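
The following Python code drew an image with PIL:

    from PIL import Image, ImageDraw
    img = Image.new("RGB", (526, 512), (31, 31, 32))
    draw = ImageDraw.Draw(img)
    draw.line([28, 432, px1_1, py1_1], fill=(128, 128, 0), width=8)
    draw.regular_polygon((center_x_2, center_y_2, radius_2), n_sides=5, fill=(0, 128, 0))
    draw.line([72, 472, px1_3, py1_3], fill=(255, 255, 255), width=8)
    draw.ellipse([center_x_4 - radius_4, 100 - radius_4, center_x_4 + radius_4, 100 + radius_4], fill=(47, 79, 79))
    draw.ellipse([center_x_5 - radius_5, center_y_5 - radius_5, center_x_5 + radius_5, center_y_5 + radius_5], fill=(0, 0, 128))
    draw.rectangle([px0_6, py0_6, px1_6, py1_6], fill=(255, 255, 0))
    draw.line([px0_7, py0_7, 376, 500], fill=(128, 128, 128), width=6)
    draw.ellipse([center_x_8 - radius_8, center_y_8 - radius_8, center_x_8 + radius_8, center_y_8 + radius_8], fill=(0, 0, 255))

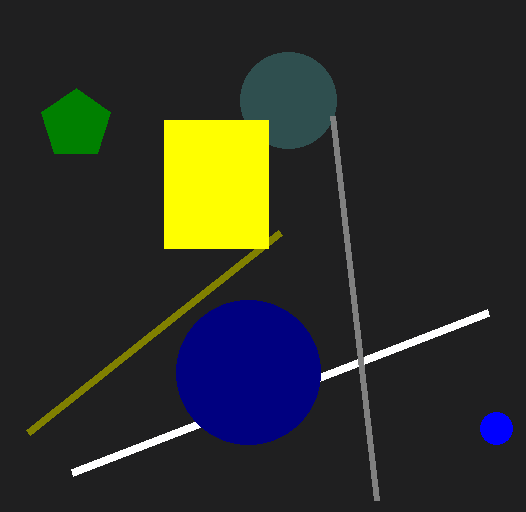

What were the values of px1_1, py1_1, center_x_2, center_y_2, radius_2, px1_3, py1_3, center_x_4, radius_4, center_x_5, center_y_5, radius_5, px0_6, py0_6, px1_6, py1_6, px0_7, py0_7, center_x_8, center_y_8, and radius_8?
px1_1 = 280, py1_1 = 232, center_x_2 = 76, center_y_2 = 124, radius_2 = 36, px1_3 = 488, py1_3 = 312, center_x_4 = 288, radius_4 = 48, center_x_5 = 248, center_y_5 = 372, radius_5 = 72, px0_6 = 164, py0_6 = 120, px1_6 = 268, py1_6 = 248, px0_7 = 332, py0_7 = 116, center_x_8 = 496, center_y_8 = 428, radius_8 = 16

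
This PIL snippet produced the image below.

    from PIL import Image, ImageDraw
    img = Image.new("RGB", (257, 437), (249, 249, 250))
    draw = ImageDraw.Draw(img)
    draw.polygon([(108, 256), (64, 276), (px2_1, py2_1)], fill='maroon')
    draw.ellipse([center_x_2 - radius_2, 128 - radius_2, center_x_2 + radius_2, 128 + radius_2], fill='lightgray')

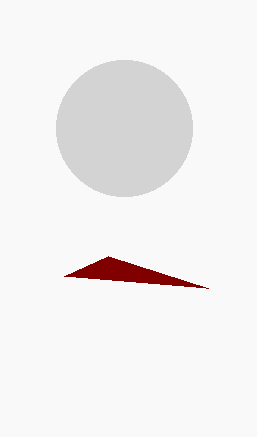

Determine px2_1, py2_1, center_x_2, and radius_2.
px2_1 = 208
py2_1 = 288
center_x_2 = 124
radius_2 = 68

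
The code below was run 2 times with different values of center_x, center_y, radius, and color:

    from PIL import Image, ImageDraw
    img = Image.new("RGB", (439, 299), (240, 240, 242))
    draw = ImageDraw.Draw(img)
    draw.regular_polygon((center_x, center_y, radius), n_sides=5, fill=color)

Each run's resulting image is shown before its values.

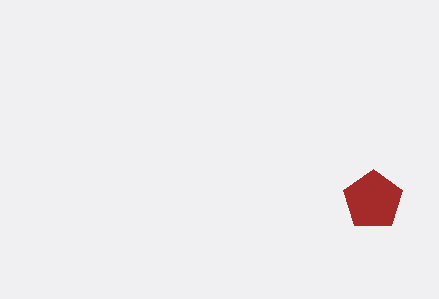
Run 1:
center_x = 373; center_y = 200; radius = 31; color = 'brown'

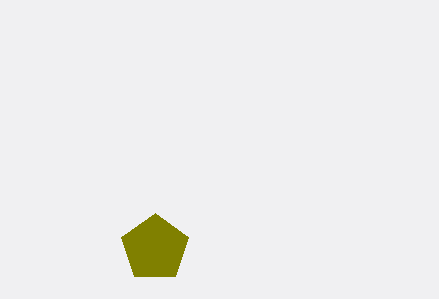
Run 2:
center_x = 155; center_y = 248; radius = 35; color = 'olive'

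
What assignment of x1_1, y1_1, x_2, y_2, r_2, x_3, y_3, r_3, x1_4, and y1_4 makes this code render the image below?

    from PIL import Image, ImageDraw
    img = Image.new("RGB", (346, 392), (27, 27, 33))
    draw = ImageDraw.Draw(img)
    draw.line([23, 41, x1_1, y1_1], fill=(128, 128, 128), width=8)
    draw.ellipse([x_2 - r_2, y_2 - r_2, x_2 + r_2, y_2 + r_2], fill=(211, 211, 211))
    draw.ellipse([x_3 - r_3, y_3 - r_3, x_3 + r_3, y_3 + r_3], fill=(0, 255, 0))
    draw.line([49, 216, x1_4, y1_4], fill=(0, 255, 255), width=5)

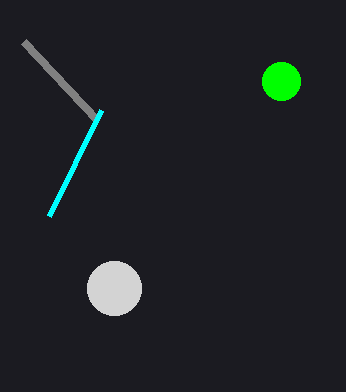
x1_1 = 97
y1_1 = 120
x_2 = 114
y_2 = 288
r_2 = 27
x_3 = 281
y_3 = 81
r_3 = 19
x1_4 = 101
y1_4 = 110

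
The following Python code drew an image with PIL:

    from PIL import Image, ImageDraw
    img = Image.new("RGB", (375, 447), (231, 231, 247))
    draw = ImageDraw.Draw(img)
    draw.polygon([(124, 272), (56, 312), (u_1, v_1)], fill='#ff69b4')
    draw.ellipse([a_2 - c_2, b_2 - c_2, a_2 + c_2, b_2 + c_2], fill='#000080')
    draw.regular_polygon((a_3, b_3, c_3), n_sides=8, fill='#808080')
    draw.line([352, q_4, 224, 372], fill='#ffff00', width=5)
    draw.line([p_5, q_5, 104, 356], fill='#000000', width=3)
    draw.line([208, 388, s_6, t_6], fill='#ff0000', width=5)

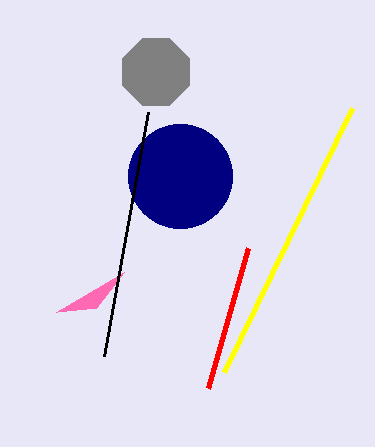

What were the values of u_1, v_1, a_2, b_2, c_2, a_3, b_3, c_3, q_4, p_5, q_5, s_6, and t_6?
u_1 = 96; v_1 = 308; a_2 = 180; b_2 = 176; c_2 = 52; a_3 = 156; b_3 = 72; c_3 = 36; q_4 = 108; p_5 = 148; q_5 = 112; s_6 = 248; t_6 = 248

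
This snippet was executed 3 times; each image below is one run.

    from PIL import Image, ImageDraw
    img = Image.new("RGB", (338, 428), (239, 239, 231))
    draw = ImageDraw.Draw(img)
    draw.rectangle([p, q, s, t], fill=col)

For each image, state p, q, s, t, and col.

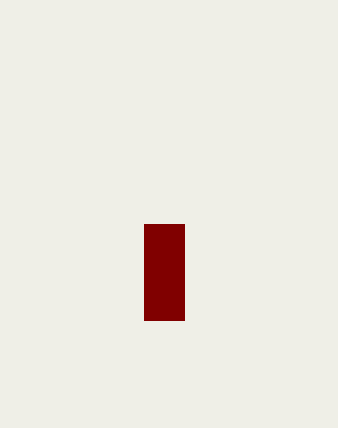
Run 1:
p = 144; q = 224; s = 184; t = 320; col = 'maroon'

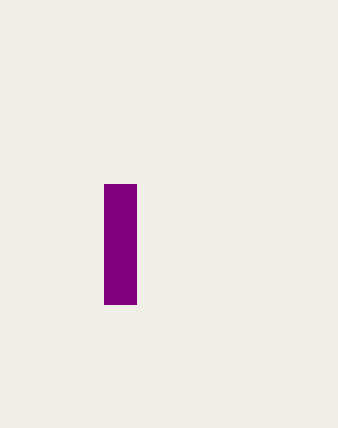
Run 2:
p = 104
q = 184
s = 136
t = 304
col = 'purple'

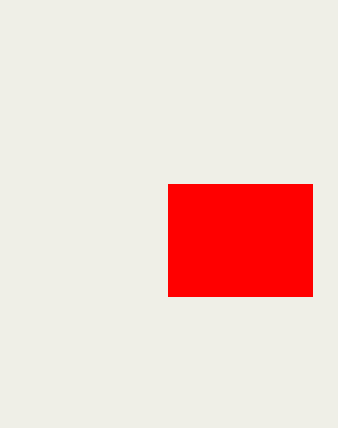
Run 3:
p = 168; q = 184; s = 312; t = 296; col = 'red'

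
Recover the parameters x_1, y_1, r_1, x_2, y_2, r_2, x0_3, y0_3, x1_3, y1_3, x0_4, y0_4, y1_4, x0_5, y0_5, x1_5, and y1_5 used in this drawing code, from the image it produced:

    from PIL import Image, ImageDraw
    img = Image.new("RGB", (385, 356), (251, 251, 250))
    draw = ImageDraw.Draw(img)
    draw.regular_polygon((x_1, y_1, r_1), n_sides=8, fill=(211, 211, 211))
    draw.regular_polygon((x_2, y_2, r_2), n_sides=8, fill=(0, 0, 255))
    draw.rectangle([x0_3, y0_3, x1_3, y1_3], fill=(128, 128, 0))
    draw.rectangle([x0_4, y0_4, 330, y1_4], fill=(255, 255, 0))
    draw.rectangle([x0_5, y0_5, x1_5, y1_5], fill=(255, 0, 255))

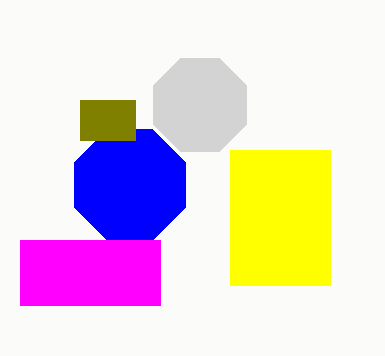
x_1 = 200, y_1 = 105, r_1 = 50, x_2 = 130, y_2 = 185, r_2 = 60, x0_3 = 80, y0_3 = 100, x1_3 = 135, y1_3 = 140, x0_4 = 230, y0_4 = 150, y1_4 = 285, x0_5 = 20, y0_5 = 240, x1_5 = 160, y1_5 = 305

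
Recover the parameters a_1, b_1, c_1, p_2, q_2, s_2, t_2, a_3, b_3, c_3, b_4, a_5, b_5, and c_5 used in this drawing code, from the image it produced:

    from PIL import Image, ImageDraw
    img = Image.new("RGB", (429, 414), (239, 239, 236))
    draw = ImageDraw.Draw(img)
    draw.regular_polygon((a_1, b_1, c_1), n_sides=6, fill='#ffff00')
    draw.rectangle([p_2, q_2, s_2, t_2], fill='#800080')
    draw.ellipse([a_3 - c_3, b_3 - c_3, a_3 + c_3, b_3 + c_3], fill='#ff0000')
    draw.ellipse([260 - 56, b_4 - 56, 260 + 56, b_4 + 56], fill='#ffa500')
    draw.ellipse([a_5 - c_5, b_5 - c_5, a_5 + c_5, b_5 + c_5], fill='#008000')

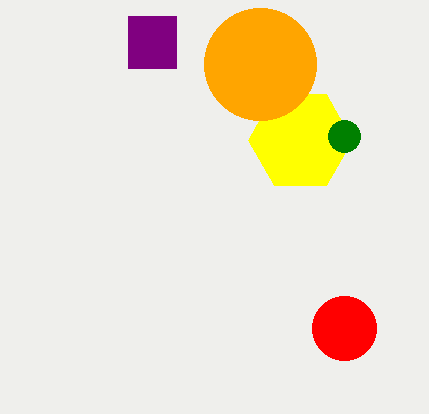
a_1 = 300
b_1 = 140
c_1 = 52
p_2 = 128
q_2 = 16
s_2 = 176
t_2 = 68
a_3 = 344
b_3 = 328
c_3 = 32
b_4 = 64
a_5 = 344
b_5 = 136
c_5 = 16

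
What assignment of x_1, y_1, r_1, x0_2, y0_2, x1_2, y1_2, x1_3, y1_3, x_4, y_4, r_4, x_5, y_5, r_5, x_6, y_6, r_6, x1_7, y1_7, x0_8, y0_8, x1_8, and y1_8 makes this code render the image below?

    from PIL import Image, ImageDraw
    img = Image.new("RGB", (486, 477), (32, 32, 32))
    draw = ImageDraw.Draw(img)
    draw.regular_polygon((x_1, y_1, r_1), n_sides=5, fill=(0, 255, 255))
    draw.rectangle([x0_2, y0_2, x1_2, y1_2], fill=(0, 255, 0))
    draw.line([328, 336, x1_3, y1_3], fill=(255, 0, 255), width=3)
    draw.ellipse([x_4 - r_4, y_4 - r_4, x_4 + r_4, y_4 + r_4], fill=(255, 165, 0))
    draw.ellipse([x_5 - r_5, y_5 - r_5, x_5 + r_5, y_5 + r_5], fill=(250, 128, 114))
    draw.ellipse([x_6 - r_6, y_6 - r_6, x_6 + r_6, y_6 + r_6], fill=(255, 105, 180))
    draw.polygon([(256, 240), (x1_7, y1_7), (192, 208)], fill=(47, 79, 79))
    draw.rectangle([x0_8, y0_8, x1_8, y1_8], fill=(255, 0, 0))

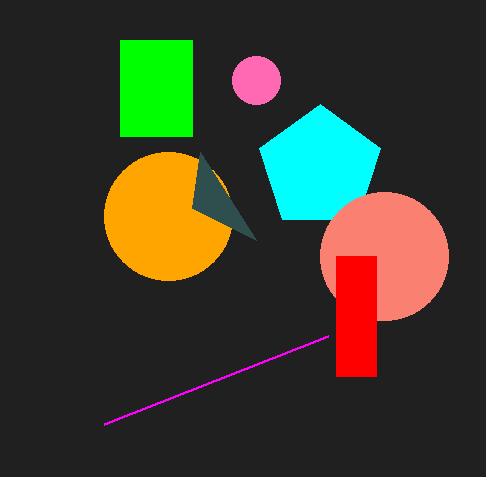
x_1 = 320; y_1 = 168; r_1 = 64; x0_2 = 120; y0_2 = 40; x1_2 = 192; y1_2 = 136; x1_3 = 104; y1_3 = 424; x_4 = 168; y_4 = 216; r_4 = 64; x_5 = 384; y_5 = 256; r_5 = 64; x_6 = 256; y_6 = 80; r_6 = 24; x1_7 = 200; y1_7 = 152; x0_8 = 336; y0_8 = 256; x1_8 = 376; y1_8 = 376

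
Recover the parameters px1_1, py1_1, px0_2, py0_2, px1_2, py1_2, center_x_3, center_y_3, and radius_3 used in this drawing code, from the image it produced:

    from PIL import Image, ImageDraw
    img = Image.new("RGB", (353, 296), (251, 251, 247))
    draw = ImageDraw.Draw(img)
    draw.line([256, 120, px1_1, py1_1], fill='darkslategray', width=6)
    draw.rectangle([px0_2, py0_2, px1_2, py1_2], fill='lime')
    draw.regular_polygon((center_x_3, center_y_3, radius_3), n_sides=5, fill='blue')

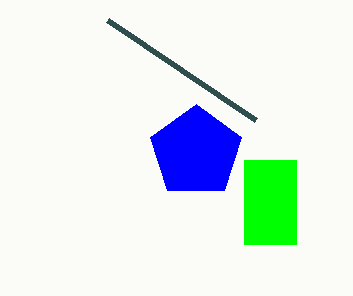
px1_1 = 108; py1_1 = 20; px0_2 = 244; py0_2 = 160; px1_2 = 296; py1_2 = 244; center_x_3 = 196; center_y_3 = 152; radius_3 = 48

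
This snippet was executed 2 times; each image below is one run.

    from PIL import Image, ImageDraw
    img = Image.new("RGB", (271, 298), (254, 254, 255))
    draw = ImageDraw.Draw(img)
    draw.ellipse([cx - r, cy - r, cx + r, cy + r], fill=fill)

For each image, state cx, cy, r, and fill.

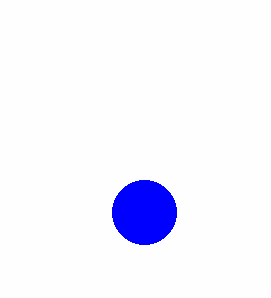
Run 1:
cx = 144
cy = 212
r = 32
fill = 'blue'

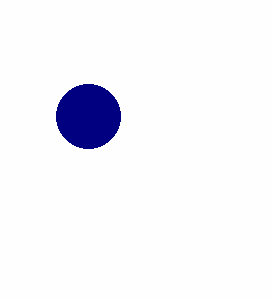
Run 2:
cx = 88
cy = 116
r = 32
fill = 'navy'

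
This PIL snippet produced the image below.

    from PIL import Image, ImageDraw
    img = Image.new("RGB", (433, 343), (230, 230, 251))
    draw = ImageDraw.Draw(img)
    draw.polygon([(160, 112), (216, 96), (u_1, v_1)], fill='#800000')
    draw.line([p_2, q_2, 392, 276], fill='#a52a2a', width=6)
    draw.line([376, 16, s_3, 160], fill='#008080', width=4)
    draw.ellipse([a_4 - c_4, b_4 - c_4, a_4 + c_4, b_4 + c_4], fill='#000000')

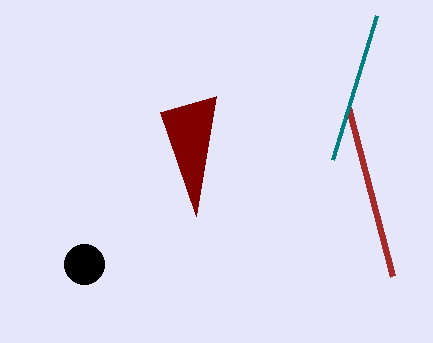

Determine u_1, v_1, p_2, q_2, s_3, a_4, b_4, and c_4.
u_1 = 196
v_1 = 216
p_2 = 348
q_2 = 108
s_3 = 332
a_4 = 84
b_4 = 264
c_4 = 20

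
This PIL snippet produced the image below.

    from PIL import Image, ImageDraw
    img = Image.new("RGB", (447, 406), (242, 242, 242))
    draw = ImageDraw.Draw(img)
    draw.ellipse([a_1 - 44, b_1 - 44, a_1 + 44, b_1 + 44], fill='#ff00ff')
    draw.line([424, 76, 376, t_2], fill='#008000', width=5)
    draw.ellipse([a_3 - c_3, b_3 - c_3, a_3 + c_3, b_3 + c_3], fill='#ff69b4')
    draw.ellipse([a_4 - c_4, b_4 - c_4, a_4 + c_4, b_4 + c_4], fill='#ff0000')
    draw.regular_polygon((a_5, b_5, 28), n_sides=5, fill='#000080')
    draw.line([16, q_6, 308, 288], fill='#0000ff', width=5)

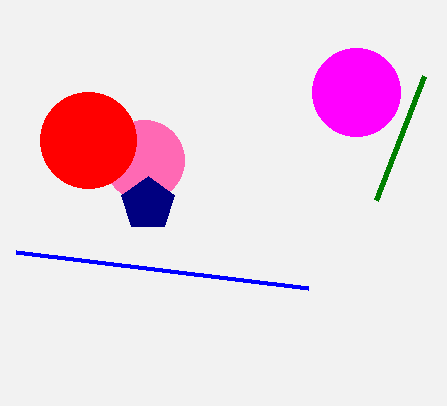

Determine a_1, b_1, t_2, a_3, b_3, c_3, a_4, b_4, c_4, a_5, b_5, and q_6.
a_1 = 356; b_1 = 92; t_2 = 200; a_3 = 144; b_3 = 160; c_3 = 40; a_4 = 88; b_4 = 140; c_4 = 48; a_5 = 148; b_5 = 204; q_6 = 252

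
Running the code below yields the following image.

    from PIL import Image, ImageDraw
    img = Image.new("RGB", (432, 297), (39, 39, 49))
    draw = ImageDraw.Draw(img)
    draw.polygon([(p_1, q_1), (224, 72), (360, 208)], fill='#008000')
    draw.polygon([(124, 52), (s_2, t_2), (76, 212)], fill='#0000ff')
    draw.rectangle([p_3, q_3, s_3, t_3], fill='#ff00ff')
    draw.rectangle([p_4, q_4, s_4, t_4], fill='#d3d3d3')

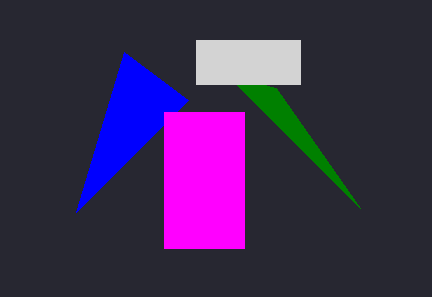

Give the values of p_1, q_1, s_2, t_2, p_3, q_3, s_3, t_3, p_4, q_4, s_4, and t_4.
p_1 = 276; q_1 = 88; s_2 = 188; t_2 = 100; p_3 = 164; q_3 = 112; s_3 = 244; t_3 = 248; p_4 = 196; q_4 = 40; s_4 = 300; t_4 = 84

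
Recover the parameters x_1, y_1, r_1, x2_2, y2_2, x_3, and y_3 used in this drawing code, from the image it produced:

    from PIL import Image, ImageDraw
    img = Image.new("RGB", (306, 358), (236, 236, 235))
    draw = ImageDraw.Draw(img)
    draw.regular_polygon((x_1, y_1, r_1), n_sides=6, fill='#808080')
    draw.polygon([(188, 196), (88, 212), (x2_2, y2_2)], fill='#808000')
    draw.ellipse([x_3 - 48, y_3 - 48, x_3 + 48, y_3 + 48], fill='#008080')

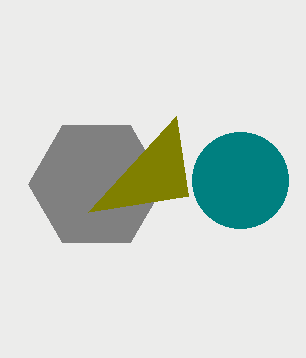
x_1 = 96; y_1 = 184; r_1 = 68; x2_2 = 176; y2_2 = 116; x_3 = 240; y_3 = 180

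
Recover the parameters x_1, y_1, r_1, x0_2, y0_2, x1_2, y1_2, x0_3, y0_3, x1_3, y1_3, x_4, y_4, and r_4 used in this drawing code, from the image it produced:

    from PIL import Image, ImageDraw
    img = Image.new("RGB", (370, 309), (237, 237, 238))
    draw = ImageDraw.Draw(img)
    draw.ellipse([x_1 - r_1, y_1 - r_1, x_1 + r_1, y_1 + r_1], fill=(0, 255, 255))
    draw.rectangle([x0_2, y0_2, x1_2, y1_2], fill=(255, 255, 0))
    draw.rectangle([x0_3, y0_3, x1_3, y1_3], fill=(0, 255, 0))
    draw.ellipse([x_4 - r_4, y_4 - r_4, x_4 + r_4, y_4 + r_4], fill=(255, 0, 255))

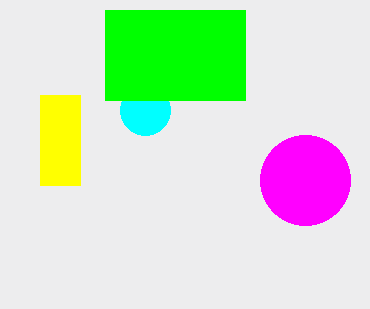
x_1 = 145, y_1 = 110, r_1 = 25, x0_2 = 40, y0_2 = 95, x1_2 = 80, y1_2 = 185, x0_3 = 105, y0_3 = 10, x1_3 = 245, y1_3 = 100, x_4 = 305, y_4 = 180, r_4 = 45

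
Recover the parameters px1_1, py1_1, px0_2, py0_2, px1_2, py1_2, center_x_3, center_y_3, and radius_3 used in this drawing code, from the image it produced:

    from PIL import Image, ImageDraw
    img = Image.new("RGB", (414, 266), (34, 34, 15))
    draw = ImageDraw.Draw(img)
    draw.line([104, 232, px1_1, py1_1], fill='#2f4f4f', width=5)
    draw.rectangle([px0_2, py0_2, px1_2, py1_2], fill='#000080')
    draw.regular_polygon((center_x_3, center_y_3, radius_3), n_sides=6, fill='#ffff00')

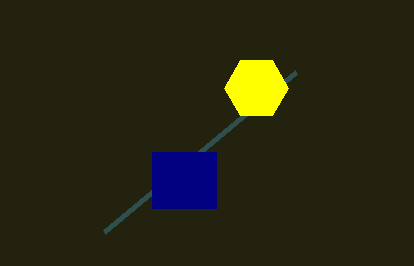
px1_1 = 296, py1_1 = 72, px0_2 = 152, py0_2 = 152, px1_2 = 216, py1_2 = 208, center_x_3 = 256, center_y_3 = 88, radius_3 = 32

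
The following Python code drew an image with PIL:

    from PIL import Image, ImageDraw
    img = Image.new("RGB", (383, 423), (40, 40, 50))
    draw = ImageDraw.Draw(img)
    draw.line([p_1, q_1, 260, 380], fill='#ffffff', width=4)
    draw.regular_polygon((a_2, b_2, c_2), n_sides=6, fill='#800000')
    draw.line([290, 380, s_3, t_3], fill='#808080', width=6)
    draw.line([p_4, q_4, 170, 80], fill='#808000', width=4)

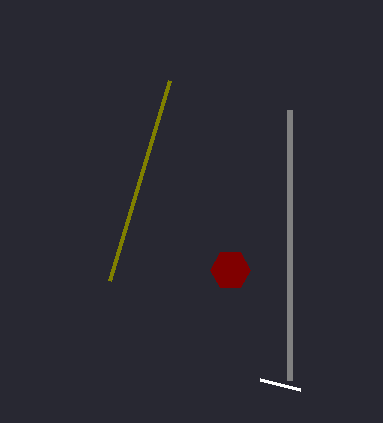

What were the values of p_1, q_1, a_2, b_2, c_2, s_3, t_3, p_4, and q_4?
p_1 = 300, q_1 = 390, a_2 = 230, b_2 = 270, c_2 = 20, s_3 = 290, t_3 = 110, p_4 = 110, q_4 = 280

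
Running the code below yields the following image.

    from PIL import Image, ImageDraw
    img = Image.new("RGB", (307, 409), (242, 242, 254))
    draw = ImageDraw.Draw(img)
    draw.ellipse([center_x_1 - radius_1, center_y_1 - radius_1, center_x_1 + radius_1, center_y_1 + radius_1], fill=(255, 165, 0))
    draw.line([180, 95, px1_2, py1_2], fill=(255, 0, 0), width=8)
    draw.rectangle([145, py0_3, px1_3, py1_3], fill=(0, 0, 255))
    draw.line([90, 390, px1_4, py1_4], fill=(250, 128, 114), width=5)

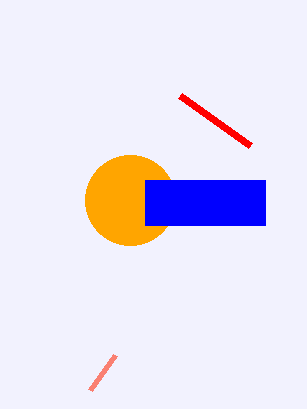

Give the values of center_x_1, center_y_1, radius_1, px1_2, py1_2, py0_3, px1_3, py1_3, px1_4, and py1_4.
center_x_1 = 130
center_y_1 = 200
radius_1 = 45
px1_2 = 250
py1_2 = 145
py0_3 = 180
px1_3 = 265
py1_3 = 225
px1_4 = 115
py1_4 = 355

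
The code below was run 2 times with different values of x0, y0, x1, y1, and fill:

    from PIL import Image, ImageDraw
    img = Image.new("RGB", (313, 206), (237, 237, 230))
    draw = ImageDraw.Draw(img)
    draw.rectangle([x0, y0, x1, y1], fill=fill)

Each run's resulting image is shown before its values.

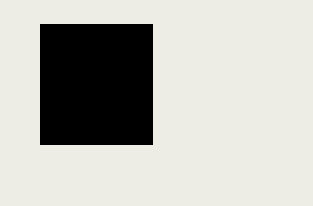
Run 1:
x0 = 40, y0 = 24, x1 = 152, y1 = 144, fill = 'black'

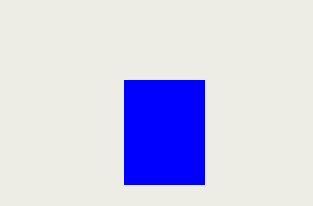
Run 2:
x0 = 124; y0 = 80; x1 = 204; y1 = 184; fill = 'blue'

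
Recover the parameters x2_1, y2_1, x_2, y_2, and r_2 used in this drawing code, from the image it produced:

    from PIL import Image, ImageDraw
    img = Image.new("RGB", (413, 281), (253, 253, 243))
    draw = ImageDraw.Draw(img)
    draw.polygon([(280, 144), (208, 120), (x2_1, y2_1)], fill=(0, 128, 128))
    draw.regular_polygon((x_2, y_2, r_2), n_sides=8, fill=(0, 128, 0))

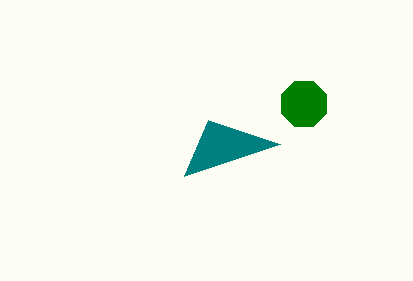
x2_1 = 184; y2_1 = 176; x_2 = 304; y_2 = 104; r_2 = 24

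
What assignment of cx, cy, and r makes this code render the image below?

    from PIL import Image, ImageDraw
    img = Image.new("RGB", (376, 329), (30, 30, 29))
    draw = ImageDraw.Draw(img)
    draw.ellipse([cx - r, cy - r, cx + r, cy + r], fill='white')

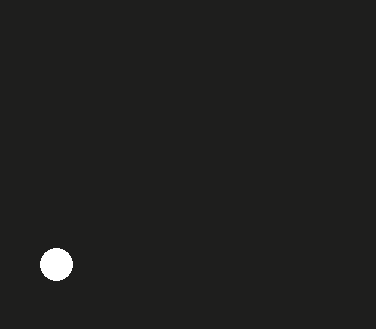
cx = 56
cy = 264
r = 16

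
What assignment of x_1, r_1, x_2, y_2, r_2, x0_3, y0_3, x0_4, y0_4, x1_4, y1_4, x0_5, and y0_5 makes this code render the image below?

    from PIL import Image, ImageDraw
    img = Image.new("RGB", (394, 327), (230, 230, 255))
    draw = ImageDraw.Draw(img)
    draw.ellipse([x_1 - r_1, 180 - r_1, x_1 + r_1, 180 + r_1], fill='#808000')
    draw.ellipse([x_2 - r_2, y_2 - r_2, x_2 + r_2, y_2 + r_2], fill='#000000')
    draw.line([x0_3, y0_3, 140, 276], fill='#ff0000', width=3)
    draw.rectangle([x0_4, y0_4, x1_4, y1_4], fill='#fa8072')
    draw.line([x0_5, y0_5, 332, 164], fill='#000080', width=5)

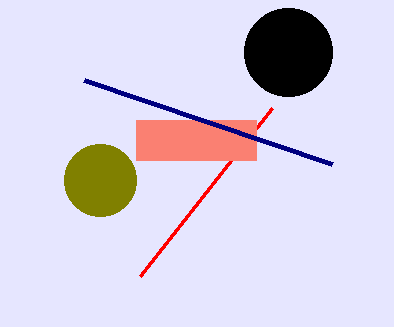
x_1 = 100, r_1 = 36, x_2 = 288, y_2 = 52, r_2 = 44, x0_3 = 272, y0_3 = 108, x0_4 = 136, y0_4 = 120, x1_4 = 256, y1_4 = 160, x0_5 = 84, y0_5 = 80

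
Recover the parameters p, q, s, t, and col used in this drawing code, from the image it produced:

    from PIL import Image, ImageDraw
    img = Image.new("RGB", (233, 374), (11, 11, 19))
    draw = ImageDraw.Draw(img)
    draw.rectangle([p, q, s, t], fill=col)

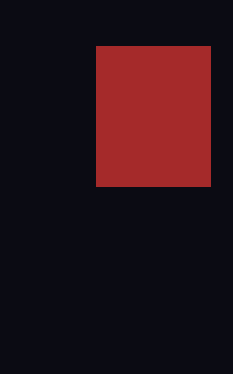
p = 96; q = 46; s = 210; t = 186; col = 'brown'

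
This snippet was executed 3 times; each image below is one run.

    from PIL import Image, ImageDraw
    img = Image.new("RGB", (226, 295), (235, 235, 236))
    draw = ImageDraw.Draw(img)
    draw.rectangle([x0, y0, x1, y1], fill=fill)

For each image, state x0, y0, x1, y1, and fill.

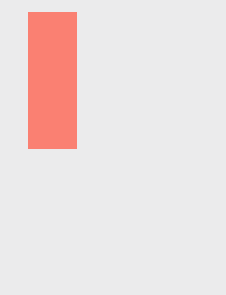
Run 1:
x0 = 28; y0 = 12; x1 = 76; y1 = 148; fill = 'salmon'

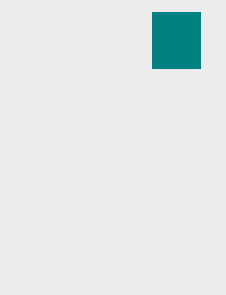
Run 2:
x0 = 152
y0 = 12
x1 = 200
y1 = 68
fill = 'teal'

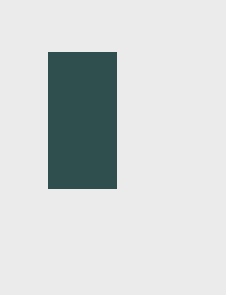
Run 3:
x0 = 48
y0 = 52
x1 = 116
y1 = 188
fill = 'darkslategray'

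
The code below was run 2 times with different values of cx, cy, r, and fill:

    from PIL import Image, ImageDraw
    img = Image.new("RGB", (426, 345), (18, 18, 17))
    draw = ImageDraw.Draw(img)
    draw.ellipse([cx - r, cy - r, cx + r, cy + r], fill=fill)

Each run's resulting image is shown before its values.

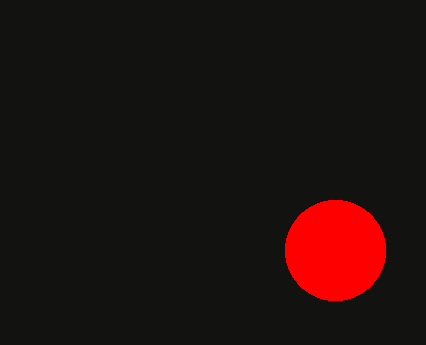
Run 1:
cx = 335
cy = 250
r = 50
fill = 'red'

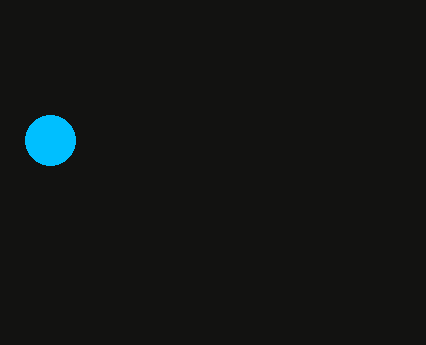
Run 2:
cx = 50
cy = 140
r = 25
fill = 'deepskyblue'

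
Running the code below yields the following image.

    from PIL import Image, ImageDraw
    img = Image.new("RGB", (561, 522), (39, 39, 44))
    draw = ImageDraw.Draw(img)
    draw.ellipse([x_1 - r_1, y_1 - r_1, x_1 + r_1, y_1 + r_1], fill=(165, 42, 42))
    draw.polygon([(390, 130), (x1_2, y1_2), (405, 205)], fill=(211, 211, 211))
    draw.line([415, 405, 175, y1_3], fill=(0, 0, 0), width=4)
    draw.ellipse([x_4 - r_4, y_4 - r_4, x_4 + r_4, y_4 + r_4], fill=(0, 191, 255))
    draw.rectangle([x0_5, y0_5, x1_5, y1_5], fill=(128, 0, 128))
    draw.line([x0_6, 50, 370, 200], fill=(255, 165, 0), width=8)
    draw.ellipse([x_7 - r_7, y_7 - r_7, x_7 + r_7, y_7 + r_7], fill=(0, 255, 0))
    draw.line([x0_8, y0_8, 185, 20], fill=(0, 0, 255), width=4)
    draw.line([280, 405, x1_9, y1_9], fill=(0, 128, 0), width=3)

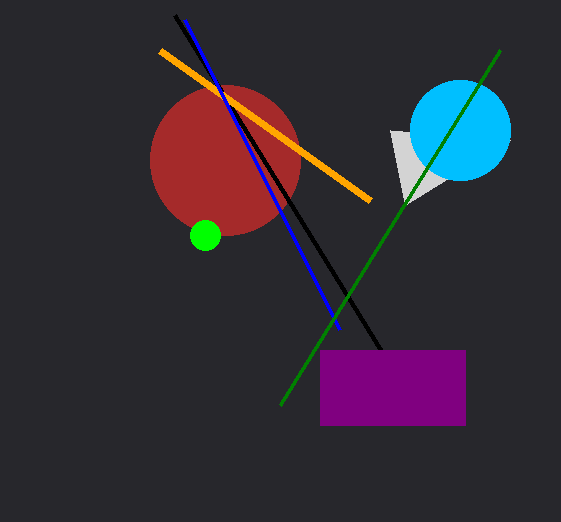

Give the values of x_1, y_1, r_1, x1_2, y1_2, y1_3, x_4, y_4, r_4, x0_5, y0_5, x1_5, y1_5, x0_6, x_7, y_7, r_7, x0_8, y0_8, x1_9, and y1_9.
x_1 = 225, y_1 = 160, r_1 = 75, x1_2 = 510, y1_2 = 140, y1_3 = 15, x_4 = 460, y_4 = 130, r_4 = 50, x0_5 = 320, y0_5 = 350, x1_5 = 465, y1_5 = 425, x0_6 = 160, x_7 = 205, y_7 = 235, r_7 = 15, x0_8 = 340, y0_8 = 330, x1_9 = 500, y1_9 = 50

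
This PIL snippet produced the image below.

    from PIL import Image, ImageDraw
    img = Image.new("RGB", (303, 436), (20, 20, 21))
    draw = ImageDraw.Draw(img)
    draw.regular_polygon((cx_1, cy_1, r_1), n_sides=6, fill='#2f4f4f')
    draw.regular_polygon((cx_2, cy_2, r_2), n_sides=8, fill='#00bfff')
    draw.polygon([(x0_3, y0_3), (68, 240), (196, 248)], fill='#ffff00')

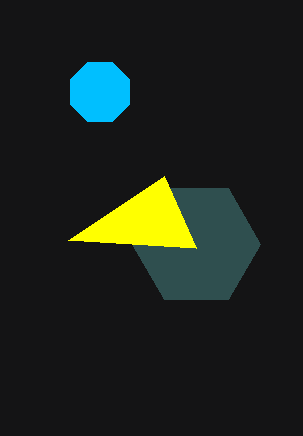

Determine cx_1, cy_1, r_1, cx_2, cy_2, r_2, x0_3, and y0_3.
cx_1 = 196; cy_1 = 244; r_1 = 64; cx_2 = 100; cy_2 = 92; r_2 = 32; x0_3 = 164; y0_3 = 176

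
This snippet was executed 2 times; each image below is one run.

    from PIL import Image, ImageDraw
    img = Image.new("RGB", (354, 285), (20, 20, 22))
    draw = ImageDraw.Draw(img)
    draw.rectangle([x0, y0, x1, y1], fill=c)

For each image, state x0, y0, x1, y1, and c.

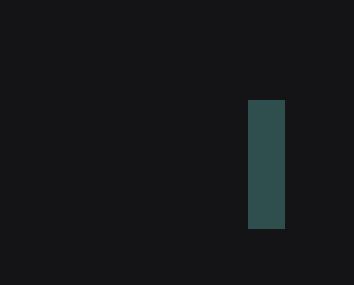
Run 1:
x0 = 248; y0 = 100; x1 = 284; y1 = 228; c = 'darkslategray'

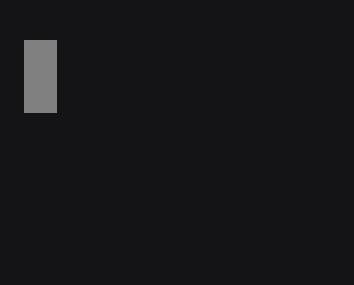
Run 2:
x0 = 24
y0 = 40
x1 = 56
y1 = 112
c = 'gray'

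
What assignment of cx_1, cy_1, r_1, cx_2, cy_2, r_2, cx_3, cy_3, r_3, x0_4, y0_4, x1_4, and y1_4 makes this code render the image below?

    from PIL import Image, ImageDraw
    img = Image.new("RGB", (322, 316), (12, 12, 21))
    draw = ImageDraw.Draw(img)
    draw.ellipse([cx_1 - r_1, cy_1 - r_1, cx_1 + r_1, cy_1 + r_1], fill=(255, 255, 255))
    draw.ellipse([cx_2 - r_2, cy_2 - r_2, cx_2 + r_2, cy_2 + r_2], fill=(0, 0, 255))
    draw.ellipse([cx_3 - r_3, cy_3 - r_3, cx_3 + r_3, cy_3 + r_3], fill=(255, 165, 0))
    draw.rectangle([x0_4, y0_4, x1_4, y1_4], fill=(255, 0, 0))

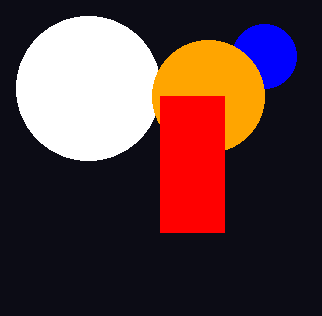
cx_1 = 88
cy_1 = 88
r_1 = 72
cx_2 = 264
cy_2 = 56
r_2 = 32
cx_3 = 208
cy_3 = 96
r_3 = 56
x0_4 = 160
y0_4 = 96
x1_4 = 224
y1_4 = 232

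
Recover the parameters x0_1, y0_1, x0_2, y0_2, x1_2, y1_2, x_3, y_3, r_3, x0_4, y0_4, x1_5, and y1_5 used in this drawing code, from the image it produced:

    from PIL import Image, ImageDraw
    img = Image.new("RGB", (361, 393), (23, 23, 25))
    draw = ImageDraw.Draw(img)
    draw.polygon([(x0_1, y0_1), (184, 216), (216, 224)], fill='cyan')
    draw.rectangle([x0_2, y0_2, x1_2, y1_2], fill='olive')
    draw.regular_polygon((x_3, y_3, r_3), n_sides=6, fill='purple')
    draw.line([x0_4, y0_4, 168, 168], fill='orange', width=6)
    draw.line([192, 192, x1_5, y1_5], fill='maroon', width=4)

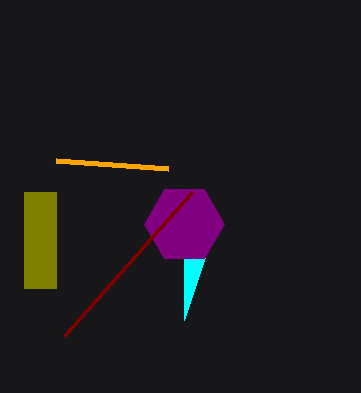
x0_1 = 184; y0_1 = 320; x0_2 = 24; y0_2 = 192; x1_2 = 56; y1_2 = 288; x_3 = 184; y_3 = 224; r_3 = 40; x0_4 = 56; y0_4 = 160; x1_5 = 64; y1_5 = 336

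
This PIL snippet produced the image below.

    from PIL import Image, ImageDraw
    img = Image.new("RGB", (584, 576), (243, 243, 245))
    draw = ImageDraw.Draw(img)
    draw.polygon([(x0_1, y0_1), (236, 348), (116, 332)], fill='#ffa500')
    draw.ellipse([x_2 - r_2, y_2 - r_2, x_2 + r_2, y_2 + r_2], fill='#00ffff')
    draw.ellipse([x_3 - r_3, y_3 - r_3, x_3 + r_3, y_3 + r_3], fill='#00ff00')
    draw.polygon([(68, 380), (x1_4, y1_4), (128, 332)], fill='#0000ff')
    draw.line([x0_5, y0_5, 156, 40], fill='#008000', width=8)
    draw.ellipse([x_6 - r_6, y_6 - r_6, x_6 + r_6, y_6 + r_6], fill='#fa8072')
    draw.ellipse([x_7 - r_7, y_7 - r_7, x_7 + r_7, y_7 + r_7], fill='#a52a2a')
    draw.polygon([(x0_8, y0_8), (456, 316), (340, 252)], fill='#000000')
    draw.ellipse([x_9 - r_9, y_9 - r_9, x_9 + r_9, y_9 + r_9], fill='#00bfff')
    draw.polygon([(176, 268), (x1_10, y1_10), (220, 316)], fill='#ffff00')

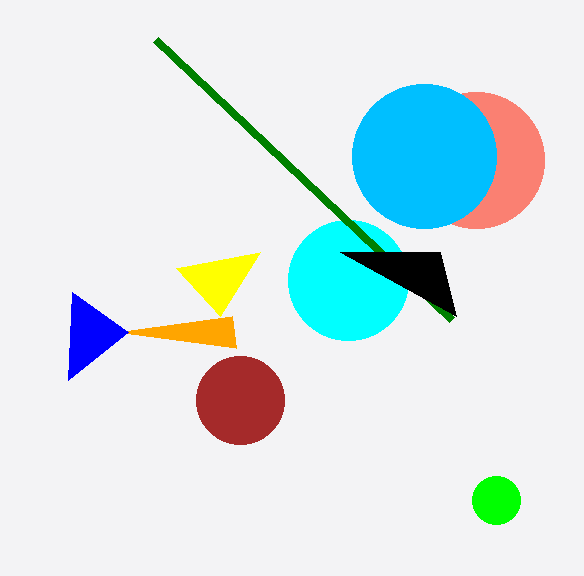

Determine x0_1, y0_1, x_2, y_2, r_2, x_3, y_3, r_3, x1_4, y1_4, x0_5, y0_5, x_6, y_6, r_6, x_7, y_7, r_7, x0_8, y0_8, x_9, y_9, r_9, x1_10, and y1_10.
x0_1 = 232, y0_1 = 316, x_2 = 348, y_2 = 280, r_2 = 60, x_3 = 496, y_3 = 500, r_3 = 24, x1_4 = 72, y1_4 = 292, x0_5 = 452, y0_5 = 320, x_6 = 476, y_6 = 160, r_6 = 68, x_7 = 240, y_7 = 400, r_7 = 44, x0_8 = 440, y0_8 = 252, x_9 = 424, y_9 = 156, r_9 = 72, x1_10 = 260, y1_10 = 252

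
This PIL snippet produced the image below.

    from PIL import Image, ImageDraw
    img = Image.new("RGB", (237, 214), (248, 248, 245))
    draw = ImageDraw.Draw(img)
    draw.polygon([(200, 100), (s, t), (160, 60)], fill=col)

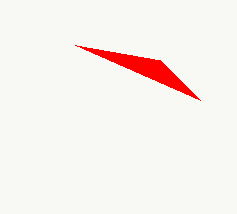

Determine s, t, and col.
s = 75; t = 45; col = 'red'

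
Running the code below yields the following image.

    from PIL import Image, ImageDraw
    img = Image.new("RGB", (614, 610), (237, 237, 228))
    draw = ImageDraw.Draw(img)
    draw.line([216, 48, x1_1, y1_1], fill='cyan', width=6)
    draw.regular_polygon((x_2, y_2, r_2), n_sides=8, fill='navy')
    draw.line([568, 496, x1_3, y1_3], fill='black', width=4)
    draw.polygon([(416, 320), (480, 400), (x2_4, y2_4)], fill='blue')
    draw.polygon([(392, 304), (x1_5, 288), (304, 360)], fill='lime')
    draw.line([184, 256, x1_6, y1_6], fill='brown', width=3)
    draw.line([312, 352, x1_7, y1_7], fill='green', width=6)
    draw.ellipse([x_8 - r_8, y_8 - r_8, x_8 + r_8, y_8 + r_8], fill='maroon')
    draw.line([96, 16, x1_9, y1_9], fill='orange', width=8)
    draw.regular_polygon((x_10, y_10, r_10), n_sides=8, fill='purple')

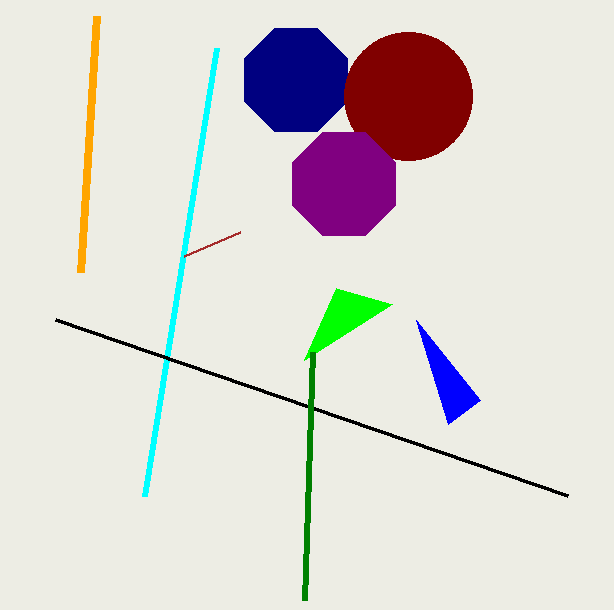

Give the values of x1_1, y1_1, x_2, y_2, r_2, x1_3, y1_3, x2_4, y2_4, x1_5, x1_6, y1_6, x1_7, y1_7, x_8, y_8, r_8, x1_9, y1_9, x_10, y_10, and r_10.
x1_1 = 144, y1_1 = 496, x_2 = 296, y_2 = 80, r_2 = 56, x1_3 = 56, y1_3 = 320, x2_4 = 448, y2_4 = 424, x1_5 = 336, x1_6 = 240, y1_6 = 232, x1_7 = 304, y1_7 = 600, x_8 = 408, y_8 = 96, r_8 = 64, x1_9 = 80, y1_9 = 272, x_10 = 344, y_10 = 184, r_10 = 56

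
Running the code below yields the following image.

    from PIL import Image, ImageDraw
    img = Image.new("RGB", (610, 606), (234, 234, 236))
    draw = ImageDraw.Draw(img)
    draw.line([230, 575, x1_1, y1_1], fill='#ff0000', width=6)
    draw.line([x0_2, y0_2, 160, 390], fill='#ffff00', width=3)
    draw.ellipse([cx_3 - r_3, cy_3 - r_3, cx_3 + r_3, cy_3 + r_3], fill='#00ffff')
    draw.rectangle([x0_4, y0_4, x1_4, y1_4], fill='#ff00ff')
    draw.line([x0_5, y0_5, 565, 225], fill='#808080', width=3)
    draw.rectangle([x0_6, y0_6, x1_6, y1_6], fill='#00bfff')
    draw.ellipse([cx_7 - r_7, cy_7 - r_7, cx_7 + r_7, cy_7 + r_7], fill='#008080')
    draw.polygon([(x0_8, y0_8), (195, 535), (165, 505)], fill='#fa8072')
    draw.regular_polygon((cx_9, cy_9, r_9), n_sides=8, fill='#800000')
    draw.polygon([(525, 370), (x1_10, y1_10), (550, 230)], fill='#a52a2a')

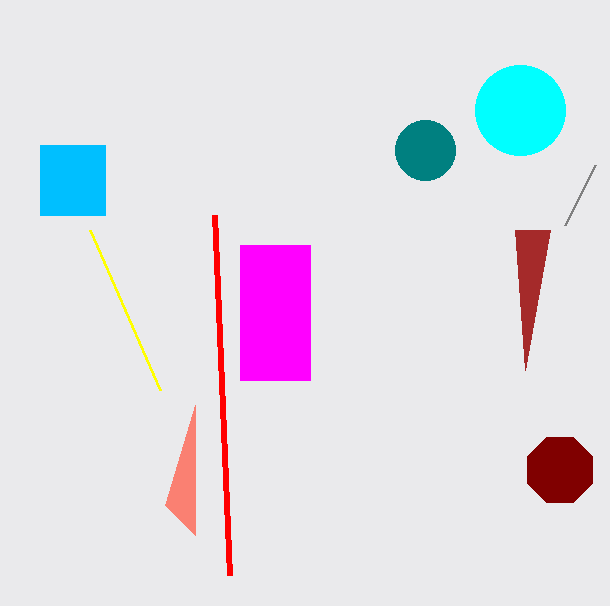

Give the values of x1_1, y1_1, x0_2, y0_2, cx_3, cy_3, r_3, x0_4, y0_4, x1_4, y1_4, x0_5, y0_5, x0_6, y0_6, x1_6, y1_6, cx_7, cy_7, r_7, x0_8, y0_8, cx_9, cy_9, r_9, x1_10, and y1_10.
x1_1 = 215; y1_1 = 215; x0_2 = 90; y0_2 = 230; cx_3 = 520; cy_3 = 110; r_3 = 45; x0_4 = 240; y0_4 = 245; x1_4 = 310; y1_4 = 380; x0_5 = 595; y0_5 = 165; x0_6 = 40; y0_6 = 145; x1_6 = 105; y1_6 = 215; cx_7 = 425; cy_7 = 150; r_7 = 30; x0_8 = 195; y0_8 = 405; cx_9 = 560; cy_9 = 470; r_9 = 35; x1_10 = 515; y1_10 = 230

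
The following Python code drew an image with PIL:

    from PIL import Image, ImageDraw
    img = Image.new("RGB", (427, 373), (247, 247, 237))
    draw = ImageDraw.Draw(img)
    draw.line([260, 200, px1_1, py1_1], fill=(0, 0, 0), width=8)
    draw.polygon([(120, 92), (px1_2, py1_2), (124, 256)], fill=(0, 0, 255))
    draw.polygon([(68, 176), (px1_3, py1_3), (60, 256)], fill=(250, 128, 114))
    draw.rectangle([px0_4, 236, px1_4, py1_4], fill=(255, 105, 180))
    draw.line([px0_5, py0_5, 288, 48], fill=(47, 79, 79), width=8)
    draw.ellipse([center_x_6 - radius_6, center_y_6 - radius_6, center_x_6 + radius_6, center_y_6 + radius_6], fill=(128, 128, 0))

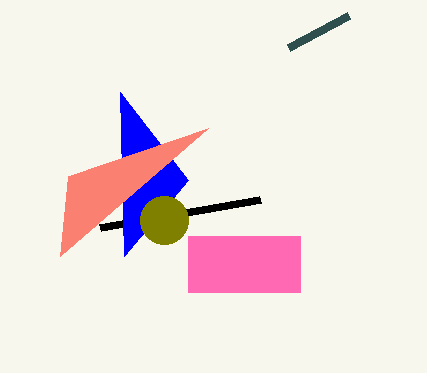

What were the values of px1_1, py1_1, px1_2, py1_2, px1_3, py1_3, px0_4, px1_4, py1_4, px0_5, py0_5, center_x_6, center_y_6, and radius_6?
px1_1 = 100
py1_1 = 228
px1_2 = 188
py1_2 = 180
px1_3 = 208
py1_3 = 128
px0_4 = 188
px1_4 = 300
py1_4 = 292
px0_5 = 348
py0_5 = 16
center_x_6 = 164
center_y_6 = 220
radius_6 = 24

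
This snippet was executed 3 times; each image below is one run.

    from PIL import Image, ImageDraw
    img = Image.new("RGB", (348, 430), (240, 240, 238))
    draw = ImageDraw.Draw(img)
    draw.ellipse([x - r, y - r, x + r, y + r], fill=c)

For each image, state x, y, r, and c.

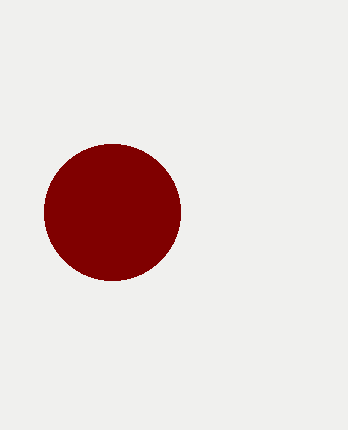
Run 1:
x = 112, y = 212, r = 68, c = 'maroon'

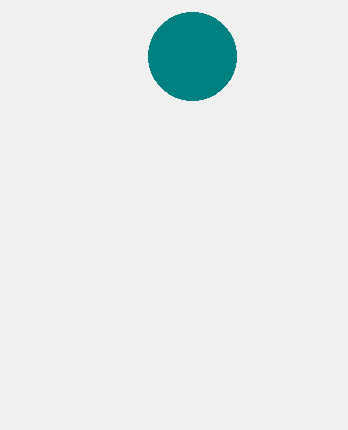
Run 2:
x = 192; y = 56; r = 44; c = 'teal'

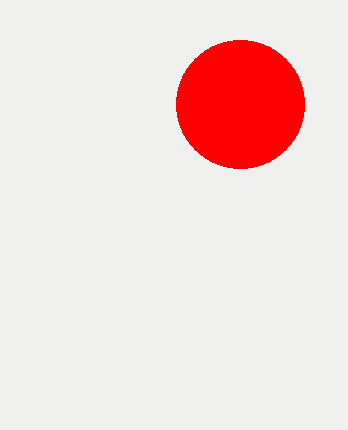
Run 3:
x = 240; y = 104; r = 64; c = 'red'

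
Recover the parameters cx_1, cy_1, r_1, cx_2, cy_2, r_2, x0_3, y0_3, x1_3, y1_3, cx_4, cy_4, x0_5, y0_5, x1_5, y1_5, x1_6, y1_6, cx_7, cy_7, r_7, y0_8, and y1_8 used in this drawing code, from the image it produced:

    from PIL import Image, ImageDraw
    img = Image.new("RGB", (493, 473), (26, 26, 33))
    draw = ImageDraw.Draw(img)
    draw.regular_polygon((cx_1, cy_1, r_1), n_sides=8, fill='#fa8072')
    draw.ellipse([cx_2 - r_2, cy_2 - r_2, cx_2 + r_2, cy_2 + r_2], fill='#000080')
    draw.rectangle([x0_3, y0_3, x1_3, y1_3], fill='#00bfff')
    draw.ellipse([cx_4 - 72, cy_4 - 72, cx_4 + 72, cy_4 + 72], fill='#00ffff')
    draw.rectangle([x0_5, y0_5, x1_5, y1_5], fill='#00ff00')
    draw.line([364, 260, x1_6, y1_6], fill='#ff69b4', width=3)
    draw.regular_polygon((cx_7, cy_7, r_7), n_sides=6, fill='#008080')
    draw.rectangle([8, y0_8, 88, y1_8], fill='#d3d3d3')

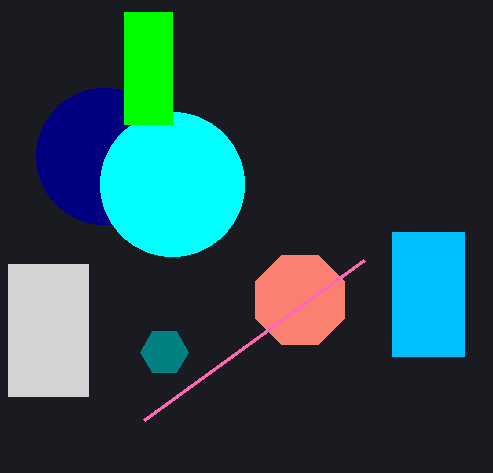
cx_1 = 300, cy_1 = 300, r_1 = 48, cx_2 = 104, cy_2 = 156, r_2 = 68, x0_3 = 392, y0_3 = 232, x1_3 = 464, y1_3 = 356, cx_4 = 172, cy_4 = 184, x0_5 = 124, y0_5 = 12, x1_5 = 172, y1_5 = 124, x1_6 = 144, y1_6 = 420, cx_7 = 164, cy_7 = 352, r_7 = 24, y0_8 = 264, y1_8 = 396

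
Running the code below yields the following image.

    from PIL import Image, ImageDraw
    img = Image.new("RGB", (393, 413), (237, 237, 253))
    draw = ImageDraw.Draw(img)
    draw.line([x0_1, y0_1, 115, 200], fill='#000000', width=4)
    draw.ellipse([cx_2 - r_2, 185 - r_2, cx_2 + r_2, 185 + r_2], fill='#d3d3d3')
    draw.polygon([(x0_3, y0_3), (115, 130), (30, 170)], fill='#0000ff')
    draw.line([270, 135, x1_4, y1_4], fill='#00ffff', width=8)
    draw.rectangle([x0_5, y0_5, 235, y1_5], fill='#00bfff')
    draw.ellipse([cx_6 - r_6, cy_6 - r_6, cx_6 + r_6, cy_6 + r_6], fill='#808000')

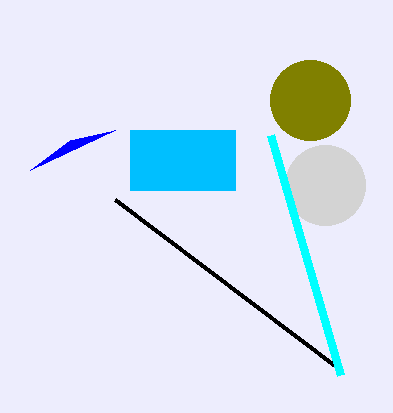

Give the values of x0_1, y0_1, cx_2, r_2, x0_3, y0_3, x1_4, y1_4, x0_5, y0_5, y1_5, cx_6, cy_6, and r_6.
x0_1 = 340; y0_1 = 370; cx_2 = 325; r_2 = 40; x0_3 = 70; y0_3 = 140; x1_4 = 340; y1_4 = 375; x0_5 = 130; y0_5 = 130; y1_5 = 190; cx_6 = 310; cy_6 = 100; r_6 = 40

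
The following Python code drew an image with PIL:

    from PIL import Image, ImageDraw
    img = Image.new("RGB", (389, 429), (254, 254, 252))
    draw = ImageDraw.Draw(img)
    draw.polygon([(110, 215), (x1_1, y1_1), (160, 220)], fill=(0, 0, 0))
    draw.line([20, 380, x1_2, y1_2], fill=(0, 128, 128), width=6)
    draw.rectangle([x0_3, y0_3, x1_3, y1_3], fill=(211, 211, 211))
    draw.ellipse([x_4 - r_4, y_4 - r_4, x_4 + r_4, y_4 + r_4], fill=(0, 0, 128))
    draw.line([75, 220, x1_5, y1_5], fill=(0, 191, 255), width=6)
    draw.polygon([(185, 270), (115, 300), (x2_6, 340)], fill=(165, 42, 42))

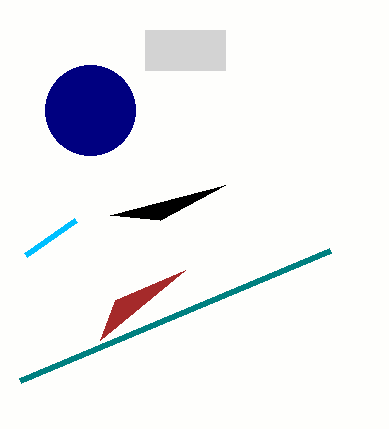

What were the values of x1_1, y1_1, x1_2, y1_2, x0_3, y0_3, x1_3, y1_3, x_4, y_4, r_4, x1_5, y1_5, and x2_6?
x1_1 = 225
y1_1 = 185
x1_2 = 330
y1_2 = 250
x0_3 = 145
y0_3 = 30
x1_3 = 225
y1_3 = 70
x_4 = 90
y_4 = 110
r_4 = 45
x1_5 = 25
y1_5 = 255
x2_6 = 100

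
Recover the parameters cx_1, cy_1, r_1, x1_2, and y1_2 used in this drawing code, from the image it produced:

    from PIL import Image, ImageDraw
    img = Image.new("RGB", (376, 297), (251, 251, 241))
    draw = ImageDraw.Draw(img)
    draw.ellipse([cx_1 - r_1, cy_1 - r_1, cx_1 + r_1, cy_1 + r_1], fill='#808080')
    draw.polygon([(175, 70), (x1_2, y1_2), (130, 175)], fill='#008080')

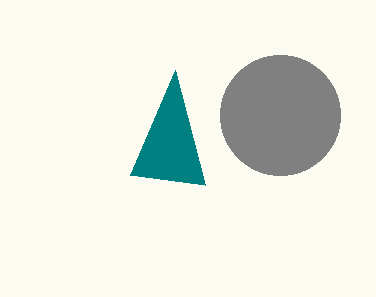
cx_1 = 280, cy_1 = 115, r_1 = 60, x1_2 = 205, y1_2 = 185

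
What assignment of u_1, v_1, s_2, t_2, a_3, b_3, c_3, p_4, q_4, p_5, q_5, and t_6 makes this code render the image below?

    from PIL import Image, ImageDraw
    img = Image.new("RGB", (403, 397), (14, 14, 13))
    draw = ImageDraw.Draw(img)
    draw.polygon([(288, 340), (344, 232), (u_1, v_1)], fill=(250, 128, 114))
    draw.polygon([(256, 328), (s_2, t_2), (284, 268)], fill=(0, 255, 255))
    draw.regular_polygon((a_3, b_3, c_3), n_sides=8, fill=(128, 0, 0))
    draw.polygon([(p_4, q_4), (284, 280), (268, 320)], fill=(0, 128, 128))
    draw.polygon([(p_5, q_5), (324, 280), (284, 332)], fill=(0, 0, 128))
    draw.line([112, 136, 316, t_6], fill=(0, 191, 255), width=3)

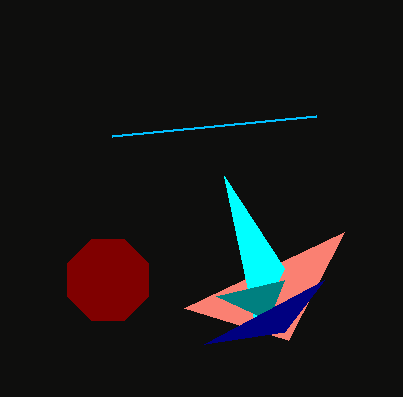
u_1 = 184; v_1 = 308; s_2 = 224; t_2 = 176; a_3 = 108; b_3 = 280; c_3 = 44; p_4 = 216; q_4 = 296; p_5 = 204; q_5 = 344; t_6 = 116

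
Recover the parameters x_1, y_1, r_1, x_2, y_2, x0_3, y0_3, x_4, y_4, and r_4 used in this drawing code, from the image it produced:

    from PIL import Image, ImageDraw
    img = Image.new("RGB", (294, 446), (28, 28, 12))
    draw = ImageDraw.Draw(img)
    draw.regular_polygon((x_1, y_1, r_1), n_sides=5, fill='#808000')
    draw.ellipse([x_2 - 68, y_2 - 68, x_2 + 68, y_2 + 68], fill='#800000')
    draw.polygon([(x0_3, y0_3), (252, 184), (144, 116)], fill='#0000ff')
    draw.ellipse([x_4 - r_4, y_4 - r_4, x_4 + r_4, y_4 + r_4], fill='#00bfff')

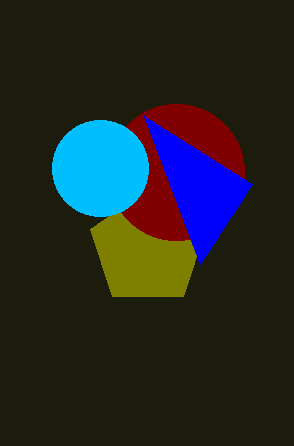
x_1 = 148; y_1 = 248; r_1 = 60; x_2 = 176; y_2 = 172; x0_3 = 200; y0_3 = 264; x_4 = 100; y_4 = 168; r_4 = 48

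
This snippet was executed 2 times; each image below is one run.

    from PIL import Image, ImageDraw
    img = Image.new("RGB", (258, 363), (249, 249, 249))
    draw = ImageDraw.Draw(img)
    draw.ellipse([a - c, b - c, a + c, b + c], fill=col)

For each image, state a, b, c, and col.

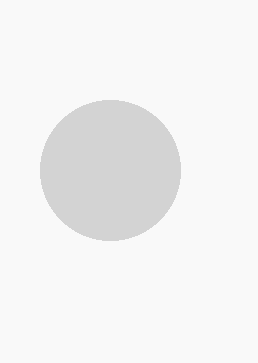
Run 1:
a = 110, b = 170, c = 70, col = 'lightgray'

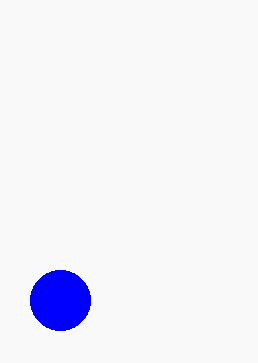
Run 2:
a = 60; b = 300; c = 30; col = 'blue'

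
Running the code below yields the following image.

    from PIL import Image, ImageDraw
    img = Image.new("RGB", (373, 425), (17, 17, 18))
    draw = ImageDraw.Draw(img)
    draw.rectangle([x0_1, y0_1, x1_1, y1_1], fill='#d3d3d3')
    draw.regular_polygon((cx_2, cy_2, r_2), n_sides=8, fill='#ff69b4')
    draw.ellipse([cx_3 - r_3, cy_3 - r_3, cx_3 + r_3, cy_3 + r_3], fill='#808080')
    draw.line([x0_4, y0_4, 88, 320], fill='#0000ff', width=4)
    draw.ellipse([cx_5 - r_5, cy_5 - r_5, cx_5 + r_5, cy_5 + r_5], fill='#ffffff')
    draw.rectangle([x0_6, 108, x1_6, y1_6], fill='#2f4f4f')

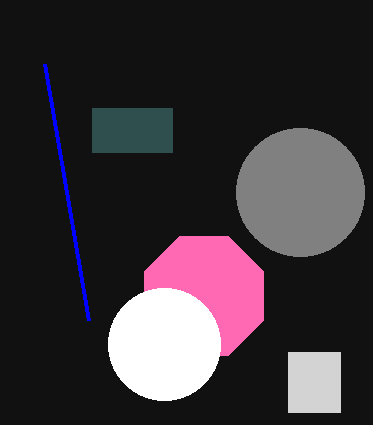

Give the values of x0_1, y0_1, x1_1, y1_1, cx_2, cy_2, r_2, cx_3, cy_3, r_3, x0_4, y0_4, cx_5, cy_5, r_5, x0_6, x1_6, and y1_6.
x0_1 = 288, y0_1 = 352, x1_1 = 340, y1_1 = 412, cx_2 = 204, cy_2 = 296, r_2 = 64, cx_3 = 300, cy_3 = 192, r_3 = 64, x0_4 = 44, y0_4 = 64, cx_5 = 164, cy_5 = 344, r_5 = 56, x0_6 = 92, x1_6 = 172, y1_6 = 152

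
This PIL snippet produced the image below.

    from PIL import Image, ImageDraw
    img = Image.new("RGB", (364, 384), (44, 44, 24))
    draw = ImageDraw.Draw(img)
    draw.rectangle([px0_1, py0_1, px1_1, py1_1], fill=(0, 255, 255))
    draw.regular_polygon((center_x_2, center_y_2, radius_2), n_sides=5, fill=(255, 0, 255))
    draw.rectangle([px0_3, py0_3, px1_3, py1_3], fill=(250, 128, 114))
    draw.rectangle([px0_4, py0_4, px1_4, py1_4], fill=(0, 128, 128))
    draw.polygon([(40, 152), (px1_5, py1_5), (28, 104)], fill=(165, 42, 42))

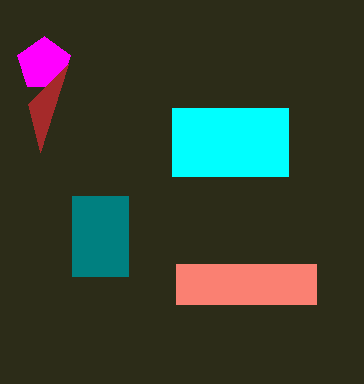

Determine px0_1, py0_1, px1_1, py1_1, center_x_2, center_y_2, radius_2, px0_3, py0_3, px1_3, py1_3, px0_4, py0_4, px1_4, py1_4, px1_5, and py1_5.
px0_1 = 172
py0_1 = 108
px1_1 = 288
py1_1 = 176
center_x_2 = 44
center_y_2 = 64
radius_2 = 28
px0_3 = 176
py0_3 = 264
px1_3 = 316
py1_3 = 304
px0_4 = 72
py0_4 = 196
px1_4 = 128
py1_4 = 276
px1_5 = 68
py1_5 = 64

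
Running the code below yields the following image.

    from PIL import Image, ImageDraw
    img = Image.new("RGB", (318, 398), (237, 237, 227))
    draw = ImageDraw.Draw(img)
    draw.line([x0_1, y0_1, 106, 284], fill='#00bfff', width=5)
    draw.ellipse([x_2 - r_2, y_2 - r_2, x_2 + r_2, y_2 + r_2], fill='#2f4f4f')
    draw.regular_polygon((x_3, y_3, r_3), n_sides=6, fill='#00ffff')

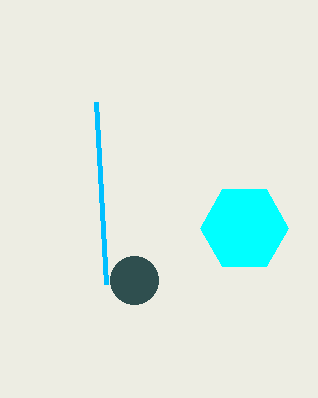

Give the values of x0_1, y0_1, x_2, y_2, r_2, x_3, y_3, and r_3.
x0_1 = 96, y0_1 = 102, x_2 = 134, y_2 = 280, r_2 = 24, x_3 = 244, y_3 = 228, r_3 = 44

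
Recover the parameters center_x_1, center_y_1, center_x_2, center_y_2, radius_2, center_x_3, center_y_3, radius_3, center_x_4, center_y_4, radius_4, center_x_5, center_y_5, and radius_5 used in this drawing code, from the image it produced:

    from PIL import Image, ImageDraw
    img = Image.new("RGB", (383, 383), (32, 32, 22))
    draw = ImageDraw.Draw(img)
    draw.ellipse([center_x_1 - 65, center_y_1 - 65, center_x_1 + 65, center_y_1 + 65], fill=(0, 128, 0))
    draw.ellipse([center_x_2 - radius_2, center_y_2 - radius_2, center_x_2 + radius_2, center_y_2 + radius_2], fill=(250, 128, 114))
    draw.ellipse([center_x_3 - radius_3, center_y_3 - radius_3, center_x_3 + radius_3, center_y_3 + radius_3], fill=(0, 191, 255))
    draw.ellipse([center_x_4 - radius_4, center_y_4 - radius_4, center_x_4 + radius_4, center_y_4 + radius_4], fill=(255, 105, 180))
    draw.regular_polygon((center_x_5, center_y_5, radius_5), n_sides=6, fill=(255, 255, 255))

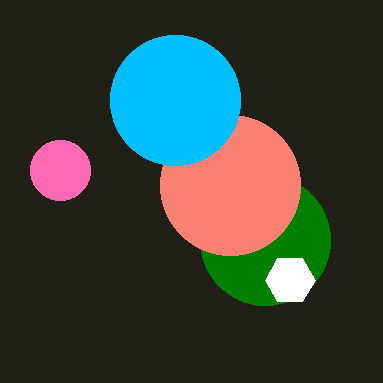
center_x_1 = 265; center_y_1 = 240; center_x_2 = 230; center_y_2 = 185; radius_2 = 70; center_x_3 = 175; center_y_3 = 100; radius_3 = 65; center_x_4 = 60; center_y_4 = 170; radius_4 = 30; center_x_5 = 290; center_y_5 = 280; radius_5 = 25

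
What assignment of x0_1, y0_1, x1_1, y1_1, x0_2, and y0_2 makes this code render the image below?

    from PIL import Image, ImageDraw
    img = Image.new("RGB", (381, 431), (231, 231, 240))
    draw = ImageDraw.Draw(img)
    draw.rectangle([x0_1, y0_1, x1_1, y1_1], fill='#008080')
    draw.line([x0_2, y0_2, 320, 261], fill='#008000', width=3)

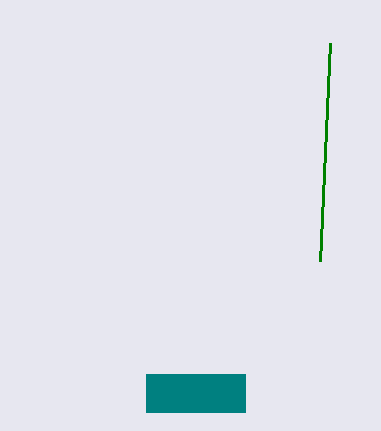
x0_1 = 146
y0_1 = 374
x1_1 = 245
y1_1 = 412
x0_2 = 330
y0_2 = 43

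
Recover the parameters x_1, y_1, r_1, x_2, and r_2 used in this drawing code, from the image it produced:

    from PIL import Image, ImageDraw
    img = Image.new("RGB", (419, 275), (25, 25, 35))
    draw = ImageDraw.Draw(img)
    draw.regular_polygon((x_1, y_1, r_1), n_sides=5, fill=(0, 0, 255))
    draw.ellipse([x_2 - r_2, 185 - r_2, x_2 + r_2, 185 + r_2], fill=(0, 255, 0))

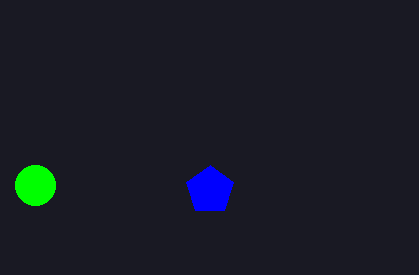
x_1 = 210, y_1 = 190, r_1 = 25, x_2 = 35, r_2 = 20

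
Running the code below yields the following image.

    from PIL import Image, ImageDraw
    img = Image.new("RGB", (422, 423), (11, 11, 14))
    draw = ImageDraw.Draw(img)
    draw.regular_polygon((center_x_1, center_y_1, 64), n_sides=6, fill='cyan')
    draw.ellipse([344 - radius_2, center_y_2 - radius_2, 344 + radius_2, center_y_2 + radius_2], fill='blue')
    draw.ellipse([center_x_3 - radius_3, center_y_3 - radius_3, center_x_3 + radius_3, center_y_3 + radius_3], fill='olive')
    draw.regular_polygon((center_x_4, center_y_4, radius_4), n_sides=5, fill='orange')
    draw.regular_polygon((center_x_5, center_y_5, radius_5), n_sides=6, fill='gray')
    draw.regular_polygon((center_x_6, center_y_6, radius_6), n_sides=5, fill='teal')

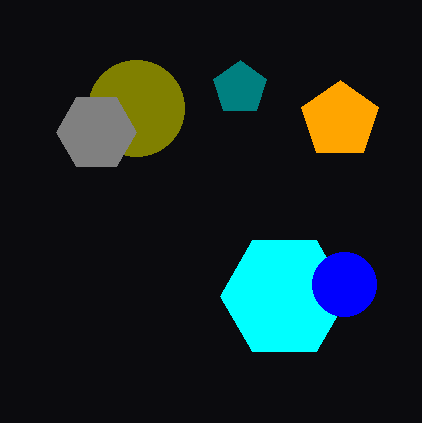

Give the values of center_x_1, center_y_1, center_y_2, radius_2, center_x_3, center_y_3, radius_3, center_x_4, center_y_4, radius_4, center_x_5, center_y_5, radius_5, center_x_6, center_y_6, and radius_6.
center_x_1 = 284
center_y_1 = 296
center_y_2 = 284
radius_2 = 32
center_x_3 = 136
center_y_3 = 108
radius_3 = 48
center_x_4 = 340
center_y_4 = 120
radius_4 = 40
center_x_5 = 96
center_y_5 = 132
radius_5 = 40
center_x_6 = 240
center_y_6 = 88
radius_6 = 28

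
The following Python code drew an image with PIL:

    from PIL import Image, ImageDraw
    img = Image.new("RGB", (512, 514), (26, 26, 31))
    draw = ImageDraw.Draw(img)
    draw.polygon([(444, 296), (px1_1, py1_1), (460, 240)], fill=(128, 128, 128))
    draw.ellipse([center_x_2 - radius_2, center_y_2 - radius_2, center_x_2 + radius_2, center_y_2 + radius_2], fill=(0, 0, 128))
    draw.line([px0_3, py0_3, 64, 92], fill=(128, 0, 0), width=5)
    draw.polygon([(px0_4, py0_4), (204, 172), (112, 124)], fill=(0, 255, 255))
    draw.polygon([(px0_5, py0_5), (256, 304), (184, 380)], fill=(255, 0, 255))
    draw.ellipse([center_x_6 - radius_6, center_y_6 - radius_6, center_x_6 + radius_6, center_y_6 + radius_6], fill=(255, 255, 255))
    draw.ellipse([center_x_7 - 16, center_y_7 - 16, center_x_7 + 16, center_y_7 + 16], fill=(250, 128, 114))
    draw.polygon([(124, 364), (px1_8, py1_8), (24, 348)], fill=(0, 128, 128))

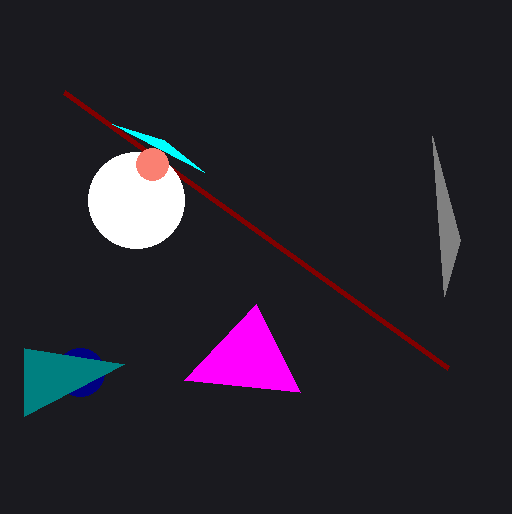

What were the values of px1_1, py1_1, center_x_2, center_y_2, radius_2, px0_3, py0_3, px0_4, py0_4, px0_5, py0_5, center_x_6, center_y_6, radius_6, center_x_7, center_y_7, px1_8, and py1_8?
px1_1 = 432; py1_1 = 136; center_x_2 = 80; center_y_2 = 372; radius_2 = 24; px0_3 = 448; py0_3 = 368; px0_4 = 164; py0_4 = 140; px0_5 = 300; py0_5 = 392; center_x_6 = 136; center_y_6 = 200; radius_6 = 48; center_x_7 = 152; center_y_7 = 164; px1_8 = 24; py1_8 = 416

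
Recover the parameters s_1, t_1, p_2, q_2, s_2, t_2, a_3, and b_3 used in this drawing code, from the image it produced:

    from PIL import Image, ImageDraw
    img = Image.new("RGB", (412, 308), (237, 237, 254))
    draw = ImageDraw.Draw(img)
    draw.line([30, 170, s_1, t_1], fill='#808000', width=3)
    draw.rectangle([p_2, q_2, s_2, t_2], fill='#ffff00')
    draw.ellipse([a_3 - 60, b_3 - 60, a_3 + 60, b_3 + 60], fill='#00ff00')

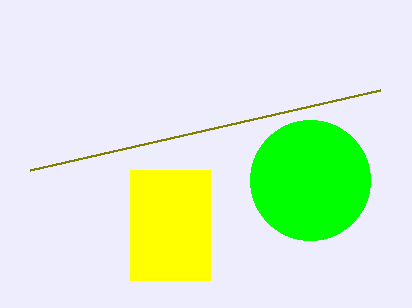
s_1 = 380; t_1 = 90; p_2 = 130; q_2 = 170; s_2 = 210; t_2 = 280; a_3 = 310; b_3 = 180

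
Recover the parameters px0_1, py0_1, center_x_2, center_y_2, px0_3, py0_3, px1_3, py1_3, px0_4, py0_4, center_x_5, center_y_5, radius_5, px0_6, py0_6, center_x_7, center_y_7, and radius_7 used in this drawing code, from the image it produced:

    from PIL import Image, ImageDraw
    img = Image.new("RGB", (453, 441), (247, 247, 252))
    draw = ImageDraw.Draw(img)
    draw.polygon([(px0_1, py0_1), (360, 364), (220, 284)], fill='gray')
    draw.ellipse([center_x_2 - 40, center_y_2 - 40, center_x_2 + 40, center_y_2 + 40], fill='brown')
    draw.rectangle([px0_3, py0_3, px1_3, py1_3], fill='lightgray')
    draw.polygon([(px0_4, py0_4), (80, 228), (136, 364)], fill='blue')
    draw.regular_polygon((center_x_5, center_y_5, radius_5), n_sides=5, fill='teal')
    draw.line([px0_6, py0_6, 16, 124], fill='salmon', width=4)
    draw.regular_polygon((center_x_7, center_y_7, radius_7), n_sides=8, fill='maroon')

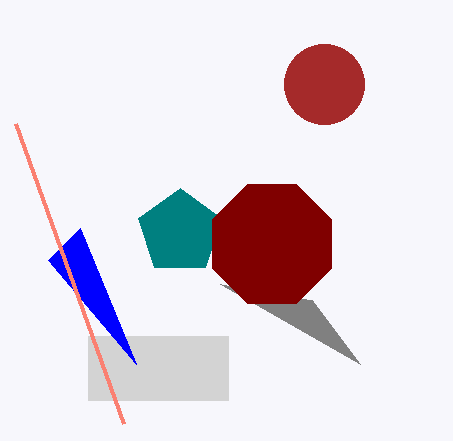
px0_1 = 312
py0_1 = 300
center_x_2 = 324
center_y_2 = 84
px0_3 = 88
py0_3 = 336
px1_3 = 228
py1_3 = 400
px0_4 = 48
py0_4 = 260
center_x_5 = 180
center_y_5 = 232
radius_5 = 44
px0_6 = 124
py0_6 = 424
center_x_7 = 272
center_y_7 = 244
radius_7 = 64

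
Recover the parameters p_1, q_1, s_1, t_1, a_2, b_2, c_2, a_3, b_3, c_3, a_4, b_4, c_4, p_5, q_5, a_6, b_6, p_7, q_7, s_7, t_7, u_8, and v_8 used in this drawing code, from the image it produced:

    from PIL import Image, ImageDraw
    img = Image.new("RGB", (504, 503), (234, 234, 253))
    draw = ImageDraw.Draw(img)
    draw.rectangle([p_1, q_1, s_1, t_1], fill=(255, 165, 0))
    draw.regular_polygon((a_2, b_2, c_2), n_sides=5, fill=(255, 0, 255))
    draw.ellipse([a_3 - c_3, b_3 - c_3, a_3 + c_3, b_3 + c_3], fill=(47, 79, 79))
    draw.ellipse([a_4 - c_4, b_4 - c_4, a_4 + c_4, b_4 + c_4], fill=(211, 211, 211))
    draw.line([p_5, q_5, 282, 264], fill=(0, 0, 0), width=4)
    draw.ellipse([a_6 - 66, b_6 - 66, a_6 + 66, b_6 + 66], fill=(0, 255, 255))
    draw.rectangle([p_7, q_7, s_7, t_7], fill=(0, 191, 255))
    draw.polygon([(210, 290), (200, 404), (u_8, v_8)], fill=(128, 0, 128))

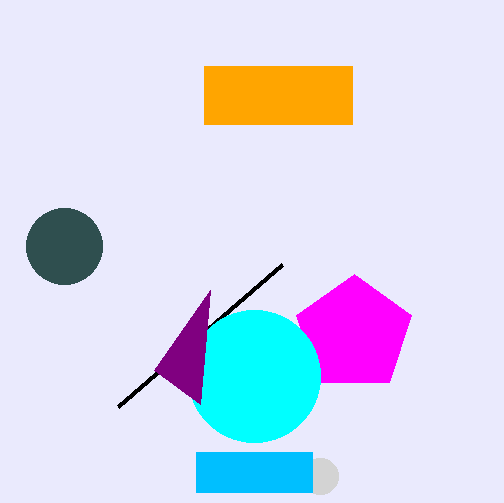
p_1 = 204, q_1 = 66, s_1 = 352, t_1 = 124, a_2 = 354, b_2 = 334, c_2 = 60, a_3 = 64, b_3 = 246, c_3 = 38, a_4 = 320, b_4 = 476, c_4 = 18, p_5 = 118, q_5 = 406, a_6 = 254, b_6 = 376, p_7 = 196, q_7 = 452, s_7 = 312, t_7 = 492, u_8 = 154, v_8 = 370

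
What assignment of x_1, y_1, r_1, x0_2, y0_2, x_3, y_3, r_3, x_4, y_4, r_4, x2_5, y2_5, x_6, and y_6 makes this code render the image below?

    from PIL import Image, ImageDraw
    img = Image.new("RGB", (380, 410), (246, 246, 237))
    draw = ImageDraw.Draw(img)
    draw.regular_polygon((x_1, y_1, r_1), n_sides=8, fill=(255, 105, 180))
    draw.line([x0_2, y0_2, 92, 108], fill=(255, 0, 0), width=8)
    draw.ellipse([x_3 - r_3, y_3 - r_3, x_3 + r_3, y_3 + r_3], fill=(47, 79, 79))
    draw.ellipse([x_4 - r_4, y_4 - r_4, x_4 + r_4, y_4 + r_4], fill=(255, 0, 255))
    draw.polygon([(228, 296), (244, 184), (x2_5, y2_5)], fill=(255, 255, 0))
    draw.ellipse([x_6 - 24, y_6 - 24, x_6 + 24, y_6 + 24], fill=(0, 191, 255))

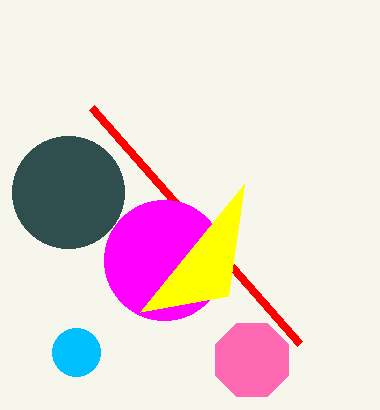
x_1 = 252; y_1 = 360; r_1 = 40; x0_2 = 300; y0_2 = 344; x_3 = 68; y_3 = 192; r_3 = 56; x_4 = 164; y_4 = 260; r_4 = 60; x2_5 = 140; y2_5 = 312; x_6 = 76; y_6 = 352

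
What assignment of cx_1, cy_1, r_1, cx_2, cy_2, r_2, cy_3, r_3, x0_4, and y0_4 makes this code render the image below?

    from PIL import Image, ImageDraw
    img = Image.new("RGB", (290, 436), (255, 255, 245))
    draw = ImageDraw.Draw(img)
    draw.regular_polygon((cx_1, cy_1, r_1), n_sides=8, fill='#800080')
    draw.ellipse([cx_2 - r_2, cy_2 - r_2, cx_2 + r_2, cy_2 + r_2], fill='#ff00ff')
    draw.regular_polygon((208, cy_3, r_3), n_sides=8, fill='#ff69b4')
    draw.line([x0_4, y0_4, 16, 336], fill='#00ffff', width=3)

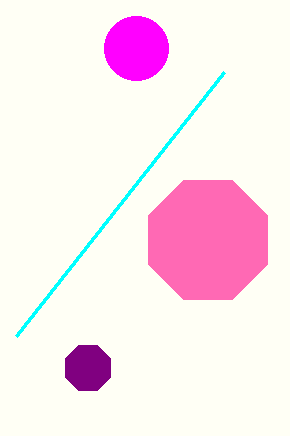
cx_1 = 88
cy_1 = 368
r_1 = 24
cx_2 = 136
cy_2 = 48
r_2 = 32
cy_3 = 240
r_3 = 64
x0_4 = 224
y0_4 = 72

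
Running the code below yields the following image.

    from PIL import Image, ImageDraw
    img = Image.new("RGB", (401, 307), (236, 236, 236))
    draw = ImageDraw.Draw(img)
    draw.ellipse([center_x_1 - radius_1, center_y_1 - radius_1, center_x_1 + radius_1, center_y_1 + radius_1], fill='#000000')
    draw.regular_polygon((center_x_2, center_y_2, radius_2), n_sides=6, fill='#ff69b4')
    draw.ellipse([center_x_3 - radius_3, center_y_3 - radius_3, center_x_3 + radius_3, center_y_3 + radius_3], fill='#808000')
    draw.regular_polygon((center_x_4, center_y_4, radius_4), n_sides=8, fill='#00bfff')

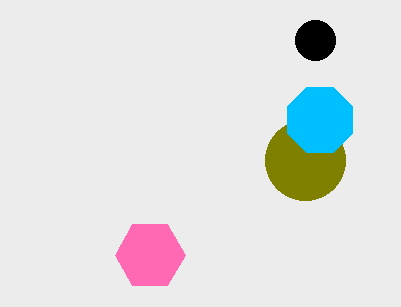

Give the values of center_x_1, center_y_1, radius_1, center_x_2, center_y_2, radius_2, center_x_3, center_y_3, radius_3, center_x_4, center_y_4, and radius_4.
center_x_1 = 315, center_y_1 = 40, radius_1 = 20, center_x_2 = 150, center_y_2 = 255, radius_2 = 35, center_x_3 = 305, center_y_3 = 160, radius_3 = 40, center_x_4 = 320, center_y_4 = 120, radius_4 = 35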